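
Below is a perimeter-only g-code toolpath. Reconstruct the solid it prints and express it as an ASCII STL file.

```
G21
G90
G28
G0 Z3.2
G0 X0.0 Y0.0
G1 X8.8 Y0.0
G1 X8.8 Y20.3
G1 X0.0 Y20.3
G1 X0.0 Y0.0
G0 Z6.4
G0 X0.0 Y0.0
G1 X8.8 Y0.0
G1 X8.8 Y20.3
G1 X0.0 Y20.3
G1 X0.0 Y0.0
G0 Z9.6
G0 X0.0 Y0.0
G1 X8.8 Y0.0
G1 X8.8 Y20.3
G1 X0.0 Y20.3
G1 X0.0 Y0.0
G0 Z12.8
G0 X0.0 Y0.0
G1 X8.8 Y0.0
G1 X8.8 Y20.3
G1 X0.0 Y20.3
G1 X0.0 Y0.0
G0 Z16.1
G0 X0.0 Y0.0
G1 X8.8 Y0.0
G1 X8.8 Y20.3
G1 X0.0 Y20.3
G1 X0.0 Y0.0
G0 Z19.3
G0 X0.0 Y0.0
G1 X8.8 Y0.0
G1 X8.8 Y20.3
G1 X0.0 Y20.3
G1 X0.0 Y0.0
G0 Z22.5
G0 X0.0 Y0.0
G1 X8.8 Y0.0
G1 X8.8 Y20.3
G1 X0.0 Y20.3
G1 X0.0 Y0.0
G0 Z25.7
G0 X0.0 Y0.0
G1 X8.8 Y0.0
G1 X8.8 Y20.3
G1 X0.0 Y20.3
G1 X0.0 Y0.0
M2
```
solid part
  facet normal 0.0000 0.0000 -1.0000
    outer loop
      vertex 8.8 20.3 0.0
      vertex 8.8 0.0 0.0
      vertex 0.0 0.0 0.0
    endloop
  endfacet
  facet normal 0.0000 0.0000 -1.0000
    outer loop
      vertex 0.0 20.3 0.0
      vertex 8.8 20.3 0.0
      vertex 0.0 0.0 0.0
    endloop
  endfacet
  facet normal 0.0000 0.0000 1.0000
    outer loop
      vertex 0.0 0.0 25.7
      vertex 8.8 0.0 25.7
      vertex 8.8 20.3 25.7
    endloop
  endfacet
  facet normal 0.0000 0.0000 1.0000
    outer loop
      vertex 0.0 0.0 25.7
      vertex 8.8 20.3 25.7
      vertex 0.0 20.3 25.7
    endloop
  endfacet
  facet normal 0.0000 -1.0000 0.0000
    outer loop
      vertex 0.0 0.0 0.0
      vertex 8.8 0.0 0.0
      vertex 8.8 0.0 25.7
    endloop
  endfacet
  facet normal 0.0000 -1.0000 0.0000
    outer loop
      vertex 0.0 0.0 0.0
      vertex 8.8 0.0 25.7
      vertex 0.0 0.0 25.7
    endloop
  endfacet
  facet normal 0.0000 1.0000 0.0000
    outer loop
      vertex 8.8 20.3 25.7
      vertex 8.8 20.3 0.0
      vertex 0.0 20.3 0.0
    endloop
  endfacet
  facet normal 0.0000 1.0000 0.0000
    outer loop
      vertex 0.0 20.3 25.7
      vertex 8.8 20.3 25.7
      vertex 0.0 20.3 0.0
    endloop
  endfacet
  facet normal -1.0000 0.0000 0.0000
    outer loop
      vertex 0.0 20.3 25.7
      vertex 0.0 20.3 0.0
      vertex 0.0 0.0 0.0
    endloop
  endfacet
  facet normal -1.0000 0.0000 0.0000
    outer loop
      vertex 0.0 0.0 25.7
      vertex 0.0 20.3 25.7
      vertex 0.0 0.0 0.0
    endloop
  endfacet
  facet normal 1.0000 0.0000 0.0000
    outer loop
      vertex 8.8 0.0 0.0
      vertex 8.8 20.3 0.0
      vertex 8.8 20.3 25.7
    endloop
  endfacet
  facet normal 1.0000 0.0000 0.0000
    outer loop
      vertex 8.8 0.0 0.0
      vertex 8.8 20.3 25.7
      vertex 8.8 0.0 25.7
    endloop
  endfacet
endsolid part

The G0 Z moves step by Δz≈3.2 mm. Every layer's G1 loop is the same polygon, so the solid is a straight extrusion of it from z=0 to z≈25.7. Closing with flat bottom and top caps and triangulating gives 12 facets — a rectangular box, roughly 8.8 × 20.3 mm footprint and 25.7 mm tall.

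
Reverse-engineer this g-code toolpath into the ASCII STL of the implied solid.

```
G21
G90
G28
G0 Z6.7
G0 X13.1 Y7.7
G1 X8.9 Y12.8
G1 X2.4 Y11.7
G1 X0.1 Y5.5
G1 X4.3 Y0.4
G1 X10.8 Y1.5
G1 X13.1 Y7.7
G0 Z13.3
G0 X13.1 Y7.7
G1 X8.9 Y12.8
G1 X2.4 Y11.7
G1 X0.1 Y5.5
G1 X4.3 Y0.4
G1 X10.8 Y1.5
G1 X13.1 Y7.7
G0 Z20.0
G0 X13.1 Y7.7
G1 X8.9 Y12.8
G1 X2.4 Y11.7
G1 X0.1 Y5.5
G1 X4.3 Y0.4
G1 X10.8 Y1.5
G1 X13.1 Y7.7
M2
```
solid part
  facet normal 0.0000 0.0000 -1.0000
    outer loop
      vertex 2.4 11.7 0.0
      vertex 8.9 12.8 0.0
      vertex 13.1 7.7 0.0
    endloop
  endfacet
  facet normal 0.0000 0.0000 -1.0000
    outer loop
      vertex 0.1 5.5 0.0
      vertex 2.4 11.7 0.0
      vertex 13.1 7.7 0.0
    endloop
  endfacet
  facet normal 0.0000 0.0000 -1.0000
    outer loop
      vertex 4.3 0.4 0.0
      vertex 0.1 5.5 0.0
      vertex 13.1 7.7 0.0
    endloop
  endfacet
  facet normal 0.0000 0.0000 -1.0000
    outer loop
      vertex 10.8 1.5 0.0
      vertex 4.3 0.4 0.0
      vertex 13.1 7.7 0.0
    endloop
  endfacet
  facet normal 0.0000 0.0000 1.0000
    outer loop
      vertex 13.1 7.7 20.0
      vertex 8.9 12.8 20.0
      vertex 2.4 11.7 20.0
    endloop
  endfacet
  facet normal 0.0000 0.0000 1.0000
    outer loop
      vertex 13.1 7.7 20.0
      vertex 2.4 11.7 20.0
      vertex 0.1 5.5 20.0
    endloop
  endfacet
  facet normal 0.0000 0.0000 1.0000
    outer loop
      vertex 13.1 7.7 20.0
      vertex 0.1 5.5 20.0
      vertex 4.3 0.4 20.0
    endloop
  endfacet
  facet normal 0.0000 0.0000 1.0000
    outer loop
      vertex 13.1 7.7 20.0
      vertex 4.3 0.4 20.0
      vertex 10.8 1.5 20.0
    endloop
  endfacet
  facet normal 0.7719 0.6357 0.0000
    outer loop
      vertex 13.1 7.7 0.0
      vertex 8.9 12.8 0.0
      vertex 8.9 12.8 20.0
    endloop
  endfacet
  facet normal 0.7719 0.6357 0.0000
    outer loop
      vertex 13.1 7.7 0.0
      vertex 8.9 12.8 20.0
      vertex 13.1 7.7 20.0
    endloop
  endfacet
  facet normal -0.1669 0.9860 0.0000
    outer loop
      vertex 8.9 12.8 0.0
      vertex 2.4 11.7 0.0
      vertex 2.4 11.7 20.0
    endloop
  endfacet
  facet normal -0.1669 0.9860 0.0000
    outer loop
      vertex 8.9 12.8 0.0
      vertex 2.4 11.7 20.0
      vertex 8.9 12.8 20.0
    endloop
  endfacet
  facet normal -0.9376 0.3478 0.0000
    outer loop
      vertex 2.4 11.7 0.0
      vertex 0.1 5.5 0.0
      vertex 0.1 5.5 20.0
    endloop
  endfacet
  facet normal -0.9376 0.3478 0.0000
    outer loop
      vertex 2.4 11.7 0.0
      vertex 0.1 5.5 20.0
      vertex 2.4 11.7 20.0
    endloop
  endfacet
  facet normal -0.7719 -0.6357 0.0000
    outer loop
      vertex 0.1 5.5 0.0
      vertex 4.3 0.4 0.0
      vertex 4.3 0.4 20.0
    endloop
  endfacet
  facet normal -0.7719 -0.6357 0.0000
    outer loop
      vertex 0.1 5.5 0.0
      vertex 4.3 0.4 20.0
      vertex 0.1 5.5 20.0
    endloop
  endfacet
  facet normal 0.1669 -0.9860 0.0000
    outer loop
      vertex 4.3 0.4 0.0
      vertex 10.8 1.5 0.0
      vertex 10.8 1.5 20.0
    endloop
  endfacet
  facet normal 0.1669 -0.9860 0.0000
    outer loop
      vertex 4.3 0.4 0.0
      vertex 10.8 1.5 20.0
      vertex 4.3 0.4 20.0
    endloop
  endfacet
  facet normal 0.9376 -0.3478 0.0000
    outer loop
      vertex 10.8 1.5 0.0
      vertex 13.1 7.7 0.0
      vertex 13.1 7.7 20.0
    endloop
  endfacet
  facet normal 0.9376 -0.3478 0.0000
    outer loop
      vertex 10.8 1.5 0.0
      vertex 13.1 7.7 20.0
      vertex 10.8 1.5 20.0
    endloop
  endfacet
endsolid part

The G0 Z moves step by Δz≈6.7 mm. Every layer's G1 loop is the same polygon, so the solid is a straight extrusion of it from z=0 to z≈20. Closing with flat bottom and top caps and triangulating gives 20 facets — a regular 6-sided prism (a cylinder approximated with 6 flat sides), circumscribed radius ≈ 6.6 mm, height ≈ 20 mm.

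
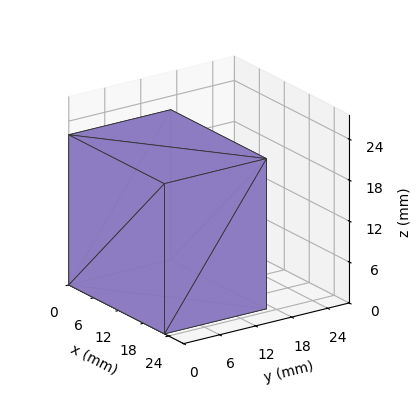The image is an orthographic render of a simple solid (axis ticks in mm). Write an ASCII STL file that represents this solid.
Reading the render: the shape is a rectangular box, roughly 23 × 17 mm footprint and 22 mm tall (dimensions read to the nearest mm from the axis ticks). For the STL, each face is triangulated and given an outward normal.

solid part
  facet normal 0.0000 0.0000 -1.0000
    outer loop
      vertex 23.0 17.0 0.0
      vertex 23.0 0.0 0.0
      vertex 0.0 0.0 0.0
    endloop
  endfacet
  facet normal 0.0000 0.0000 -1.0000
    outer loop
      vertex 0.0 17.0 0.0
      vertex 23.0 17.0 0.0
      vertex 0.0 0.0 0.0
    endloop
  endfacet
  facet normal 0.0000 0.0000 1.0000
    outer loop
      vertex 0.0 0.0 22.0
      vertex 23.0 0.0 22.0
      vertex 23.0 17.0 22.0
    endloop
  endfacet
  facet normal 0.0000 0.0000 1.0000
    outer loop
      vertex 0.0 0.0 22.0
      vertex 23.0 17.0 22.0
      vertex 0.0 17.0 22.0
    endloop
  endfacet
  facet normal 0.0000 -1.0000 0.0000
    outer loop
      vertex 0.0 0.0 0.0
      vertex 23.0 0.0 0.0
      vertex 23.0 0.0 22.0
    endloop
  endfacet
  facet normal 0.0000 -1.0000 0.0000
    outer loop
      vertex 0.0 0.0 0.0
      vertex 23.0 0.0 22.0
      vertex 0.0 0.0 22.0
    endloop
  endfacet
  facet normal 0.0000 1.0000 0.0000
    outer loop
      vertex 23.0 17.0 22.0
      vertex 23.0 17.0 0.0
      vertex 0.0 17.0 0.0
    endloop
  endfacet
  facet normal 0.0000 1.0000 0.0000
    outer loop
      vertex 0.0 17.0 22.0
      vertex 23.0 17.0 22.0
      vertex 0.0 17.0 0.0
    endloop
  endfacet
  facet normal -1.0000 0.0000 0.0000
    outer loop
      vertex 0.0 17.0 22.0
      vertex 0.0 17.0 0.0
      vertex 0.0 0.0 0.0
    endloop
  endfacet
  facet normal -1.0000 0.0000 0.0000
    outer loop
      vertex 0.0 0.0 22.0
      vertex 0.0 17.0 22.0
      vertex 0.0 0.0 0.0
    endloop
  endfacet
  facet normal 1.0000 0.0000 0.0000
    outer loop
      vertex 23.0 0.0 0.0
      vertex 23.0 17.0 0.0
      vertex 23.0 17.0 22.0
    endloop
  endfacet
  facet normal 1.0000 0.0000 0.0000
    outer loop
      vertex 23.0 0.0 0.0
      vertex 23.0 17.0 22.0
      vertex 23.0 0.0 22.0
    endloop
  endfacet
endsolid part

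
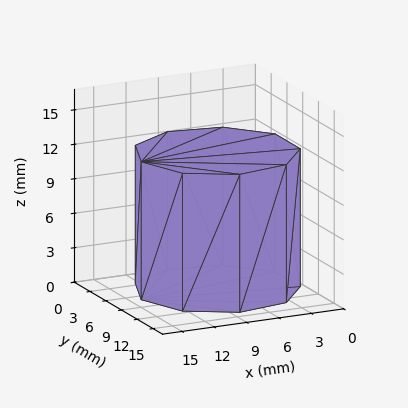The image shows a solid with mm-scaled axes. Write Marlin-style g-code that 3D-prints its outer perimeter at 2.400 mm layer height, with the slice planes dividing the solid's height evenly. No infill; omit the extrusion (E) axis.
Reading the render: the shape is a regular 9-sided prism (a cylinder approximated with 9 flat sides), circumscribed radius ≈ 7 mm, height ≈ 12 mm (dimensions read to the nearest mm from the axis ticks). For the g-code, the solid's height is divided into equal slices at the stated Δz and each level perimeter traced with G1 moves after a G0 lift.

; perimeter-only toolpath
G21 ; units = mm
G90 ; absolute positioning
G28 ; home
; layer 1
G0 Z2.400
G0 X14.000 Y7.000
G1 X12.362 Y11.500
G1 X8.216 Y13.894
G1 X3.500 Y13.062
G1 X0.422 Y9.394
G1 X0.422 Y4.606
G1 X3.500 Y0.938
G1 X8.216 Y0.106
G1 X12.362 Y2.500
G1 X14.000 Y7.000
; layer 2
G0 Z4.800
G0 X14.000 Y7.000
G1 X12.362 Y11.500
G1 X8.216 Y13.894
G1 X3.500 Y13.062
G1 X0.422 Y9.394
G1 X0.422 Y4.606
G1 X3.500 Y0.938
G1 X8.216 Y0.106
G1 X12.362 Y2.500
G1 X14.000 Y7.000
; layer 3
G0 Z7.200
G0 X14.000 Y7.000
G1 X12.362 Y11.500
G1 X8.216 Y13.894
G1 X3.500 Y13.062
G1 X0.422 Y9.394
G1 X0.422 Y4.606
G1 X3.500 Y0.938
G1 X8.216 Y0.106
G1 X12.362 Y2.500
G1 X14.000 Y7.000
; layer 4
G0 Z9.600
G0 X14.000 Y7.000
G1 X12.362 Y11.500
G1 X8.216 Y13.894
G1 X3.500 Y13.062
G1 X0.422 Y9.394
G1 X0.422 Y4.606
G1 X3.500 Y0.938
G1 X8.216 Y0.106
G1 X12.362 Y2.500
G1 X14.000 Y7.000
; layer 5
G0 Z12.000
G0 X14.000 Y7.000
G1 X12.362 Y11.500
G1 X8.216 Y13.894
G1 X3.500 Y13.062
G1 X0.422 Y9.394
G1 X0.422 Y4.606
G1 X3.500 Y0.938
G1 X8.216 Y0.106
G1 X12.362 Y2.500
G1 X14.000 Y7.000
M2 ; end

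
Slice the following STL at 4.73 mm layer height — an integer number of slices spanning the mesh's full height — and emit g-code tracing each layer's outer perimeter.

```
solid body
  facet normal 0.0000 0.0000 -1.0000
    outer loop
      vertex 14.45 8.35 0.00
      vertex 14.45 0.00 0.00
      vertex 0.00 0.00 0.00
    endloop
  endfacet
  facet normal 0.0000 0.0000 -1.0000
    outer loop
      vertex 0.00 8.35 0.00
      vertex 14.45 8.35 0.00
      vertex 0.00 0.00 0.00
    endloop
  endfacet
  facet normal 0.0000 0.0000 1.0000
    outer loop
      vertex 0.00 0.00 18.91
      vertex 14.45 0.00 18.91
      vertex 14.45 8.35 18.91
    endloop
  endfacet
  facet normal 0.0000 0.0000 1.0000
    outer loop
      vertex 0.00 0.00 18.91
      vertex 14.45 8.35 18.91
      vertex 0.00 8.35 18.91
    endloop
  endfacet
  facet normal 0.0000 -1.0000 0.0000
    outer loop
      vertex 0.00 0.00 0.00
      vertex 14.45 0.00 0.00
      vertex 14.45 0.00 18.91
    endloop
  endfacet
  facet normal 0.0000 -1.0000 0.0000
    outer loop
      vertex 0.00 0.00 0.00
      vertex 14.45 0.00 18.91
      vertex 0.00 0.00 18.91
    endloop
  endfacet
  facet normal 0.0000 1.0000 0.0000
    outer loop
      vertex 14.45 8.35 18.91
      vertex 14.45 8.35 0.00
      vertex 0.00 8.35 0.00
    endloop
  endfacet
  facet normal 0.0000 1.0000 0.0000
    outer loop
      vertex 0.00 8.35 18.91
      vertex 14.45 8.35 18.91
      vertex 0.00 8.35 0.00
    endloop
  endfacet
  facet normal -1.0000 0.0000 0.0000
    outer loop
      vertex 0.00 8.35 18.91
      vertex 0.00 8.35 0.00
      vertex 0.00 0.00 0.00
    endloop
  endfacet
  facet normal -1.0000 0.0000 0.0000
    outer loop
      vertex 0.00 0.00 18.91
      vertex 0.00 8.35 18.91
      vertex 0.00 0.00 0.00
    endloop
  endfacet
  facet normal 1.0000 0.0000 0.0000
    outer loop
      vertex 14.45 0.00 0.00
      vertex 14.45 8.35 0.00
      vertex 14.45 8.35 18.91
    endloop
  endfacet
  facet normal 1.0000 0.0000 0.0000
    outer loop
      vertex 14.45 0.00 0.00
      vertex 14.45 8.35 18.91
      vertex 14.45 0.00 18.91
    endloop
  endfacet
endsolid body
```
; perimeter-only toolpath
G21 ; units = mm
G90 ; absolute positioning
G28 ; home
; layer 1
G0 Z4.73
G0 X0.00 Y0.00
G1 X14.45 Y0.00
G1 X14.45 Y8.35
G1 X0.00 Y8.35
G1 X0.00 Y0.00
; layer 2
G0 Z9.46
G0 X0.00 Y0.00
G1 X14.45 Y0.00
G1 X14.45 Y8.35
G1 X0.00 Y8.35
G1 X0.00 Y0.00
; layer 3
G0 Z14.18
G0 X0.00 Y0.00
G1 X14.45 Y0.00
G1 X14.45 Y8.35
G1 X0.00 Y8.35
G1 X0.00 Y0.00
; layer 4
G0 Z18.91
G0 X0.00 Y0.00
G1 X14.45 Y0.00
G1 X14.45 Y8.35
G1 X0.00 Y8.35
G1 X0.00 Y0.00
M2 ; end

The solid is a rectangular box, roughly 14.4 × 8.35 mm footprint and 18.9 mm tall. Slicing at Δz = 4.73 mm — 4 equal slices spanning the solid's height, so layer i sits at z = i·h/4 — gives 4 non-empty perimeters. Each is a 4-segment closed polygon; G0 lifts to the layer z and rapids to the start vertex, then G1 traces the edges.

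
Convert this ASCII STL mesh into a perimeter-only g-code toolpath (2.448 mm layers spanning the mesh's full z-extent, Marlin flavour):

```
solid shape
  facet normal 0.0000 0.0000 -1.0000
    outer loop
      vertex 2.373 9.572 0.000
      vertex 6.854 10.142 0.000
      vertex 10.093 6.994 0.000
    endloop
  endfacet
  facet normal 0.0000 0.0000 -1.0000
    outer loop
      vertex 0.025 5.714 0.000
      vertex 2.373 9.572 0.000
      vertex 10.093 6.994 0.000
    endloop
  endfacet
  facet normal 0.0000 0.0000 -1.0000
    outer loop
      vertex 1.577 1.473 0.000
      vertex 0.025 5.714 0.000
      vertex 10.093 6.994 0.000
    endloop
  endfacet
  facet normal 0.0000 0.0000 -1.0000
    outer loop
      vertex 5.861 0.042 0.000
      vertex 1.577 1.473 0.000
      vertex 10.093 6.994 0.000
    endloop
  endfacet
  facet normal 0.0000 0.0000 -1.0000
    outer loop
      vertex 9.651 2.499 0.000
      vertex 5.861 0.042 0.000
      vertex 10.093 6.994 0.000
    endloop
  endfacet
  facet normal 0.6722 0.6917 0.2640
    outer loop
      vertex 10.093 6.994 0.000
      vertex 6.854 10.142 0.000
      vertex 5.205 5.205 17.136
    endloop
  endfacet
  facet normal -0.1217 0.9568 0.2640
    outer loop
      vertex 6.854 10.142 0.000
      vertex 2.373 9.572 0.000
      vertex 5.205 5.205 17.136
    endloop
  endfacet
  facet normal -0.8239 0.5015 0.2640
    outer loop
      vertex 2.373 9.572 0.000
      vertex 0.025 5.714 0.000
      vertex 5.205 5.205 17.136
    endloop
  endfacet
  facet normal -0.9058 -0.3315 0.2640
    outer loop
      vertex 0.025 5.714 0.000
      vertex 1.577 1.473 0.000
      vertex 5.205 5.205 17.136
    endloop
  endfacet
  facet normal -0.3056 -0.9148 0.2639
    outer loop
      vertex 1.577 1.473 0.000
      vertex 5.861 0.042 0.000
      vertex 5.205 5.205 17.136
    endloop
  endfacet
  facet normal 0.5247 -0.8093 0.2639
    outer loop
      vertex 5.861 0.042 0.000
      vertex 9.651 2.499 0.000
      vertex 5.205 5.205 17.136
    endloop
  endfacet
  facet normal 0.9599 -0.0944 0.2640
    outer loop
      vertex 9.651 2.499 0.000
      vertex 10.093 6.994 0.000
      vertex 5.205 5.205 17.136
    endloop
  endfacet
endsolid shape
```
; perimeter-only toolpath
G21 ; units = mm
G90 ; absolute positioning
G28 ; home
; layer 1
G0 Z2.448
G0 X9.395 Y6.738
G1 X6.618 Y9.437
G1 X2.778 Y8.948
G1 X0.765 Y5.641
G1 X2.095 Y2.006
G1 X5.767 Y0.780
G1 X9.016 Y2.886
G1 X9.395 Y6.738
; layer 2
G0 Z4.896
G0 X8.696 Y6.483
G1 X6.383 Y8.731
G1 X3.182 Y8.324
G1 X1.505 Y5.569
G1 X2.614 Y2.539
G1 X5.674 Y1.517
G1 X8.381 Y3.272
G1 X8.696 Y6.483
; layer 3
G0 Z7.344
G0 X7.998 Y6.227
G1 X6.147 Y8.026
G1 X3.587 Y7.700
G1 X2.245 Y5.496
G1 X3.132 Y3.072
G1 X5.580 Y2.255
G1 X7.746 Y3.659
G1 X7.998 Y6.227
; layer 4
G0 Z9.792
G0 X7.300 Y5.972
G1 X5.912 Y7.321
G1 X3.991 Y7.077
G1 X2.985 Y5.423
G1 X3.650 Y3.606
G1 X5.486 Y2.992
G1 X7.110 Y4.045
G1 X7.300 Y5.972
; layer 5
G0 Z12.240
G0 X6.602 Y5.716
G1 X5.676 Y6.616
G1 X4.396 Y6.453
G1 X3.725 Y5.350
G1 X4.168 Y4.139
G1 X5.392 Y3.730
G1 X6.475 Y4.432
G1 X6.602 Y5.716
; layer 6
G0 Z14.688
G0 X5.903 Y5.461
G1 X5.441 Y5.910
G1 X4.800 Y5.829
G1 X4.465 Y5.278
G1 X4.687 Y4.672
G1 X5.299 Y4.467
G1 X5.840 Y4.818
G1 X5.903 Y5.461
M2 ; end

The solid is a regular 7-sided pyramid, base circumscribed radius ≈ 5.21 mm, apex at z ≈ 17.1 mm. Slicing at Δz = 2.448 mm — 7 equal slices spanning the solid's height, so layer i sits at z = i·h/7 — gives 6 non-empty perimeters. Each is a 7-segment closed polygon; G0 lifts to the layer z and rapids to the start vertex, then G1 traces the edges. The cross-section shrinks linearly with z (the slice at the apex is degenerate and omitted).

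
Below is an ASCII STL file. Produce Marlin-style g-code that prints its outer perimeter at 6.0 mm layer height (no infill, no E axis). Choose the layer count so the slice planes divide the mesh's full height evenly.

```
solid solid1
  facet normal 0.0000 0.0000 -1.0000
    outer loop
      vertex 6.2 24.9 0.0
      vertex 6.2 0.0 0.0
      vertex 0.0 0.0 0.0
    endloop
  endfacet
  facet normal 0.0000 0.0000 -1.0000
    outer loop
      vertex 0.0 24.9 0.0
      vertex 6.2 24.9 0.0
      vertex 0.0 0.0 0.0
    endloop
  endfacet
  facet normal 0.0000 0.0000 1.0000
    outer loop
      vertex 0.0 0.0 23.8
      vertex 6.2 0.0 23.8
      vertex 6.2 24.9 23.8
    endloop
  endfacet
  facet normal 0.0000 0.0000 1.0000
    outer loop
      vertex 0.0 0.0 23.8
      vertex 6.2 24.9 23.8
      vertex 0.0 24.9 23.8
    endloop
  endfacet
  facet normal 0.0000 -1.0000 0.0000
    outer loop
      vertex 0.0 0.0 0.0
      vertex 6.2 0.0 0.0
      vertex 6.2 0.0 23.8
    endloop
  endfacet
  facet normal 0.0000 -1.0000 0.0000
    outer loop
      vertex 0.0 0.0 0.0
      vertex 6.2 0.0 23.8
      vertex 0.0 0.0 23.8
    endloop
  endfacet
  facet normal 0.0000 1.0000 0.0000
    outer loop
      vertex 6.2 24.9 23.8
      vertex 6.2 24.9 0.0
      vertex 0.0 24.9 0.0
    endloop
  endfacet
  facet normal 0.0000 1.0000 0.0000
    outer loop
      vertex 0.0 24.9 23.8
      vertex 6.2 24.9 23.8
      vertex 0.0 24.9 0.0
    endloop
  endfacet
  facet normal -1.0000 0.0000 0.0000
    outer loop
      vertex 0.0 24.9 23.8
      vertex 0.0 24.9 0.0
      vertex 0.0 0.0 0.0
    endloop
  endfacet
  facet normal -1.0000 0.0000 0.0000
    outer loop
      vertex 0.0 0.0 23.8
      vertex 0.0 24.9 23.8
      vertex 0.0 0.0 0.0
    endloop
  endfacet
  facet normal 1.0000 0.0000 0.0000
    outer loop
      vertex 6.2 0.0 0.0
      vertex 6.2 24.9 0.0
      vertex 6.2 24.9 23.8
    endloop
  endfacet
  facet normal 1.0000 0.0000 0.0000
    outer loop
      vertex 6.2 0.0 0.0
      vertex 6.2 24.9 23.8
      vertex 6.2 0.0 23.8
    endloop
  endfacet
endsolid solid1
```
; perimeter-only toolpath
G21 ; units = mm
G90 ; absolute positioning
G28 ; home
; layer 1
G0 Z6.0
G0 X0.0 Y0.0
G1 X6.2 Y0.0
G1 X6.2 Y24.9
G1 X0.0 Y24.9
G1 X0.0 Y0.0
; layer 2
G0 Z11.9
G0 X0.0 Y0.0
G1 X6.2 Y0.0
G1 X6.2 Y24.9
G1 X0.0 Y24.9
G1 X0.0 Y0.0
; layer 3
G0 Z17.9
G0 X0.0 Y0.0
G1 X6.2 Y0.0
G1 X6.2 Y24.9
G1 X0.0 Y24.9
G1 X0.0 Y0.0
; layer 4
G0 Z23.8
G0 X0.0 Y0.0
G1 X6.2 Y0.0
G1 X6.2 Y24.9
G1 X0.0 Y24.9
G1 X0.0 Y0.0
M2 ; end

The solid is a rectangular box, roughly 6.2 × 24.9 mm footprint and 23.8 mm tall. Slicing at Δz = 6.0 mm — 4 equal slices spanning the solid's height, so layer i sits at z = i·h/4 — gives 4 non-empty perimeters. Each is a 4-segment closed polygon; G0 lifts to the layer z and rapids to the start vertex, then G1 traces the edges.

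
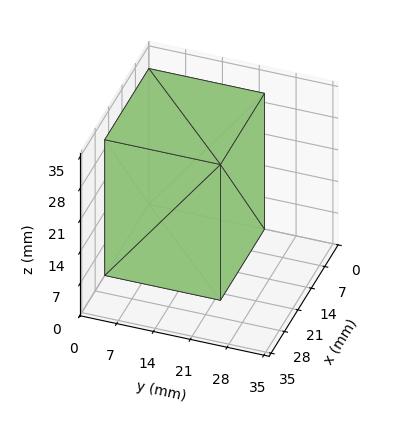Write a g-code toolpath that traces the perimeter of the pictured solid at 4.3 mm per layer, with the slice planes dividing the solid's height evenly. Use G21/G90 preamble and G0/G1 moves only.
Reading the render: the shape is a rectangular box, roughly 23 × 22 mm footprint and 30 mm tall (dimensions read to the nearest mm from the axis ticks). For the g-code, the solid's height is divided into equal slices at the stated Δz and each level perimeter traced with G1 moves after a G0 lift.

; perimeter-only toolpath
G21 ; units = mm
G90 ; absolute positioning
G28 ; home
; layer 1
G0 Z4.3
G0 X0.0 Y0.0
G1 X23.0 Y0.0
G1 X23.0 Y22.0
G1 X0.0 Y22.0
G1 X0.0 Y0.0
; layer 2
G0 Z8.6
G0 X0.0 Y0.0
G1 X23.0 Y0.0
G1 X23.0 Y22.0
G1 X0.0 Y22.0
G1 X0.0 Y0.0
; layer 3
G0 Z12.9
G0 X0.0 Y0.0
G1 X23.0 Y0.0
G1 X23.0 Y22.0
G1 X0.0 Y22.0
G1 X0.0 Y0.0
; layer 4
G0 Z17.1
G0 X0.0 Y0.0
G1 X23.0 Y0.0
G1 X23.0 Y22.0
G1 X0.0 Y22.0
G1 X0.0 Y0.0
; layer 5
G0 Z21.4
G0 X0.0 Y0.0
G1 X23.0 Y0.0
G1 X23.0 Y22.0
G1 X0.0 Y22.0
G1 X0.0 Y0.0
; layer 6
G0 Z25.7
G0 X0.0 Y0.0
G1 X23.0 Y0.0
G1 X23.0 Y22.0
G1 X0.0 Y22.0
G1 X0.0 Y0.0
; layer 7
G0 Z30.0
G0 X0.0 Y0.0
G1 X23.0 Y0.0
G1 X23.0 Y22.0
G1 X0.0 Y22.0
G1 X0.0 Y0.0
M2 ; end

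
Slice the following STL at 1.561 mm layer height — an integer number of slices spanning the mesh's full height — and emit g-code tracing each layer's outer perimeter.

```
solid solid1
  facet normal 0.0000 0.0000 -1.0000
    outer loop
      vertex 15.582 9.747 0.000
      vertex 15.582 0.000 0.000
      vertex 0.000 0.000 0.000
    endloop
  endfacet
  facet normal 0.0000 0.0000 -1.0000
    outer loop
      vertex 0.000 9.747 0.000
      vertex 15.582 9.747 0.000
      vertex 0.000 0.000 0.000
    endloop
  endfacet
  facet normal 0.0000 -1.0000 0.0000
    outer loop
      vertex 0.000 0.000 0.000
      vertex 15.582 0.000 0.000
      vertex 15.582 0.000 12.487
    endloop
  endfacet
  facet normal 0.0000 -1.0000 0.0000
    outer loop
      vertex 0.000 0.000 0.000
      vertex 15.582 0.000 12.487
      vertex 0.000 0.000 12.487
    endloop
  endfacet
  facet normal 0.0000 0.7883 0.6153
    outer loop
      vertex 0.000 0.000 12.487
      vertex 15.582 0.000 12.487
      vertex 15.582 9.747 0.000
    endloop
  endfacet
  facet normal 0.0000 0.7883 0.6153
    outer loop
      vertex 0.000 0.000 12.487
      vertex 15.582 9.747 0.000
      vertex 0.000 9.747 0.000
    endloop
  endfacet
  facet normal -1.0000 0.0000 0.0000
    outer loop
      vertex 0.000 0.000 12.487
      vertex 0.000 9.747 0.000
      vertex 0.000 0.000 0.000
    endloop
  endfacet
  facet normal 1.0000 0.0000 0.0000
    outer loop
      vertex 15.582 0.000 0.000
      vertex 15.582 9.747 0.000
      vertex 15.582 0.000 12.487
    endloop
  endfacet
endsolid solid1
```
; perimeter-only toolpath
G21 ; units = mm
G90 ; absolute positioning
G28 ; home
; layer 1
G0 Z1.561
G0 X0.000 Y0.000
G1 X15.582 Y0.000
G1 X15.582 Y8.529
G1 X0.000 Y8.529
G1 X0.000 Y0.000
; layer 2
G0 Z3.122
G0 X0.000 Y0.000
G1 X15.582 Y0.000
G1 X15.582 Y7.310
G1 X0.000 Y7.310
G1 X0.000 Y0.000
; layer 3
G0 Z4.683
G0 X0.000 Y0.000
G1 X15.582 Y0.000
G1 X15.582 Y6.092
G1 X0.000 Y6.092
G1 X0.000 Y0.000
; layer 4
G0 Z6.244
G0 X0.000 Y0.000
G1 X15.582 Y0.000
G1 X15.582 Y4.873
G1 X0.000 Y4.873
G1 X0.000 Y0.000
; layer 5
G0 Z7.804
G0 X0.000 Y0.000
G1 X15.582 Y0.000
G1 X15.582 Y3.655
G1 X0.000 Y3.655
G1 X0.000 Y0.000
; layer 6
G0 Z9.365
G0 X0.000 Y0.000
G1 X15.582 Y0.000
G1 X15.582 Y2.437
G1 X0.000 Y2.437
G1 X0.000 Y0.000
; layer 7
G0 Z10.926
G0 X0.000 Y0.000
G1 X15.582 Y0.000
G1 X15.582 Y1.218
G1 X0.000 Y1.218
G1 X0.000 Y0.000
M2 ; end

The solid is a wedge (ramp): 15.6 × 9.75 mm base, rising to 12.5 mm along the y=0 edge and sloping linearly to z=0 at y=9.75. Slicing at Δz = 1.561 mm — 8 equal slices spanning the solid's height, so layer i sits at z = i·h/8 — gives 7 non-empty perimeters. Each is a 4-segment closed polygon; G0 lifts to the layer z and rapids to the start vertex, then G1 traces the edges. The cross-section shrinks linearly with z (the slice at the apex is degenerate and omitted).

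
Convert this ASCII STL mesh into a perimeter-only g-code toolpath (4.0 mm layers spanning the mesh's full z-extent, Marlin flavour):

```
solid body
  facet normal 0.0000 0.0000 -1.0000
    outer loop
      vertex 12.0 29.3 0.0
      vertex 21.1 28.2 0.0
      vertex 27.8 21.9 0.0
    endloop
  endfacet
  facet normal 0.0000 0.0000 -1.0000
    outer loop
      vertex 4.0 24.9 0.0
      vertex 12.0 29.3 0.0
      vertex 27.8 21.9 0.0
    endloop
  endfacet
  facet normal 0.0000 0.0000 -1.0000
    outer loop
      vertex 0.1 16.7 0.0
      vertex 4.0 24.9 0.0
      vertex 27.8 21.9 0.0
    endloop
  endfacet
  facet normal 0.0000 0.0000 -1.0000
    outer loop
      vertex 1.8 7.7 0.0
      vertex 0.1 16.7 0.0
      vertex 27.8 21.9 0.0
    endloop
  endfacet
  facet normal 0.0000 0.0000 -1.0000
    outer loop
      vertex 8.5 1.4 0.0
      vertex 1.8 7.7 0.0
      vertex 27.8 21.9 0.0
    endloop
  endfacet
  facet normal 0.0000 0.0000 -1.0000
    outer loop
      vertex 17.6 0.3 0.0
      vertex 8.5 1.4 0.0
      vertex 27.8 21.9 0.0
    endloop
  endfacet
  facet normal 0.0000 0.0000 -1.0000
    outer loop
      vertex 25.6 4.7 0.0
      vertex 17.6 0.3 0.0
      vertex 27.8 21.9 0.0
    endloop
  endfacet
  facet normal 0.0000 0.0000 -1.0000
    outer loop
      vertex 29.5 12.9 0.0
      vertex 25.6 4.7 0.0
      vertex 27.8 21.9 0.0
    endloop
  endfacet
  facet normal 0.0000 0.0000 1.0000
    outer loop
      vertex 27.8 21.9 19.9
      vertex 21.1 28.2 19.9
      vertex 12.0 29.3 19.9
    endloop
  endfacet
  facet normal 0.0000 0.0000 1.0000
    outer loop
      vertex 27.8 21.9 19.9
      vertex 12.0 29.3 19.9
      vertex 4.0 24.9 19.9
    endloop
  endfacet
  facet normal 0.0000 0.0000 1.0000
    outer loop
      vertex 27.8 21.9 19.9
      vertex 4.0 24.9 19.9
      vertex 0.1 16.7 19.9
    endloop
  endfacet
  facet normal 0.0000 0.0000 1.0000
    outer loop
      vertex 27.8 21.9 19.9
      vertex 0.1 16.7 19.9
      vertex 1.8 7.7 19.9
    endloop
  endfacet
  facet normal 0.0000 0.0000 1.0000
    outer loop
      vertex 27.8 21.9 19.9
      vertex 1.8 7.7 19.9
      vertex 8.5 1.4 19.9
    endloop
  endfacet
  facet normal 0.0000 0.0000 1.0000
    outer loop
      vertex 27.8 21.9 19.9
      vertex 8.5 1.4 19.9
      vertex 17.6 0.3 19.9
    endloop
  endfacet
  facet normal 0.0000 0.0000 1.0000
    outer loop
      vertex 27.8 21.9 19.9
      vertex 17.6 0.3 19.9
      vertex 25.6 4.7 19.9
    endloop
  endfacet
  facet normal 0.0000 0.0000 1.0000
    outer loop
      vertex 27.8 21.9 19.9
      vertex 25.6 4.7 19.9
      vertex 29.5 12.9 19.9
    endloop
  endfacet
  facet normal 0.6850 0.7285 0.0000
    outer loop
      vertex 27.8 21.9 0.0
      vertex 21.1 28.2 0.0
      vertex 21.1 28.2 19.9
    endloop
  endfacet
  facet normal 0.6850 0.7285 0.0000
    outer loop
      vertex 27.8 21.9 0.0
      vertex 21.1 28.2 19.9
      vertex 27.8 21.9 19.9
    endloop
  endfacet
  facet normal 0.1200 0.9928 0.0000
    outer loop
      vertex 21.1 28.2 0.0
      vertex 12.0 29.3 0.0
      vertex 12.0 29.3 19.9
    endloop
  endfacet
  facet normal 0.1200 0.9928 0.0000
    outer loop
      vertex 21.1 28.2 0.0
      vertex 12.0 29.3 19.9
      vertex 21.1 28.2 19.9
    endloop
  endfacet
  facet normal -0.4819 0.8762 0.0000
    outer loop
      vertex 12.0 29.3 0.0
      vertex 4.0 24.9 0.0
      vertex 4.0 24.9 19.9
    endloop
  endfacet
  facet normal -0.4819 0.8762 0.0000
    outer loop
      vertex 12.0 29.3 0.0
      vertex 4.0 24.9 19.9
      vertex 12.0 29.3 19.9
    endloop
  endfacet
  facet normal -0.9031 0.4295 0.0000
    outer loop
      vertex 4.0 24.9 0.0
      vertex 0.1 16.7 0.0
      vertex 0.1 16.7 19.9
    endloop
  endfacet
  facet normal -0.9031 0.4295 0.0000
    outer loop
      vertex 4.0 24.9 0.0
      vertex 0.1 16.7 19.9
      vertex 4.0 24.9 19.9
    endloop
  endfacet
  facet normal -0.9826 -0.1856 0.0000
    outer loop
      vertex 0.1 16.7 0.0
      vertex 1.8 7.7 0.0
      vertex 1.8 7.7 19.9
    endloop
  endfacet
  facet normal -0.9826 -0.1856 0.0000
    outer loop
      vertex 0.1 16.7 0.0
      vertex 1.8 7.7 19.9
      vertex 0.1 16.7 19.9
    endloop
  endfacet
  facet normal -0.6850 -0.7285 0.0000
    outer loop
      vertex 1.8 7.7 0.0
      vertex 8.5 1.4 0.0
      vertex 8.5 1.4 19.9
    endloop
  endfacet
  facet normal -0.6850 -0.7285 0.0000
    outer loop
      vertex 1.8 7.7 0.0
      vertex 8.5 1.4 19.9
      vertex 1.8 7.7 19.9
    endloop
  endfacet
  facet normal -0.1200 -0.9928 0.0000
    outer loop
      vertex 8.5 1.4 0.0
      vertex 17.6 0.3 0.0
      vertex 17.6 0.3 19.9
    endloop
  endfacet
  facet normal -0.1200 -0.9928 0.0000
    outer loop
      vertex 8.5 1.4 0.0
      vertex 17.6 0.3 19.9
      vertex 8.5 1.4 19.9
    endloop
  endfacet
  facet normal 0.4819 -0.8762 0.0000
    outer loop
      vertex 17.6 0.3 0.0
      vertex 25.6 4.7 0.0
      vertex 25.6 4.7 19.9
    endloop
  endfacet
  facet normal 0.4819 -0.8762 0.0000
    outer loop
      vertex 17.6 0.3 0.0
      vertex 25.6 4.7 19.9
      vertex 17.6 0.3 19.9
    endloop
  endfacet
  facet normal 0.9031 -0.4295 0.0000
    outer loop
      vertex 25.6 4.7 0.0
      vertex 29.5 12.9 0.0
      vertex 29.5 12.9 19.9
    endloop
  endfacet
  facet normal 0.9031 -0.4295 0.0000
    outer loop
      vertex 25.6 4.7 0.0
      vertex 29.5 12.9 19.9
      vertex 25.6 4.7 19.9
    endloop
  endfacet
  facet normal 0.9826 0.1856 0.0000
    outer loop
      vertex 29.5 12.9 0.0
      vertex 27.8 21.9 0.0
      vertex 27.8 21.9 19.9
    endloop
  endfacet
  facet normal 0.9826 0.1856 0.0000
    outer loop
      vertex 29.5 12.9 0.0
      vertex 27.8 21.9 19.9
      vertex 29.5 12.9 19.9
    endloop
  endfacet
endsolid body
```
; perimeter-only toolpath
G21 ; units = mm
G90 ; absolute positioning
G28 ; home
; layer 1
G0 Z4.0
G0 X27.8 Y21.9
G1 X21.1 Y28.2
G1 X12.0 Y29.3
G1 X4.0 Y24.9
G1 X0.1 Y16.7
G1 X1.8 Y7.7
G1 X8.5 Y1.4
G1 X17.6 Y0.3
G1 X25.6 Y4.7
G1 X29.5 Y12.9
G1 X27.8 Y21.9
; layer 2
G0 Z8.0
G0 X27.8 Y21.9
G1 X21.1 Y28.2
G1 X12.0 Y29.3
G1 X4.0 Y24.9
G1 X0.1 Y16.7
G1 X1.8 Y7.7
G1 X8.5 Y1.4
G1 X17.6 Y0.3
G1 X25.6 Y4.7
G1 X29.5 Y12.9
G1 X27.8 Y21.9
; layer 3
G0 Z11.9
G0 X27.8 Y21.9
G1 X21.1 Y28.2
G1 X12.0 Y29.3
G1 X4.0 Y24.9
G1 X0.1 Y16.7
G1 X1.8 Y7.7
G1 X8.5 Y1.4
G1 X17.6 Y0.3
G1 X25.6 Y4.7
G1 X29.5 Y12.9
G1 X27.8 Y21.9
; layer 4
G0 Z15.9
G0 X27.8 Y21.9
G1 X21.1 Y28.2
G1 X12.0 Y29.3
G1 X4.0 Y24.9
G1 X0.1 Y16.7
G1 X1.8 Y7.7
G1 X8.5 Y1.4
G1 X17.6 Y0.3
G1 X25.6 Y4.7
G1 X29.5 Y12.9
G1 X27.8 Y21.9
; layer 5
G0 Z19.9
G0 X27.8 Y21.9
G1 X21.1 Y28.2
G1 X12.0 Y29.3
G1 X4.0 Y24.9
G1 X0.1 Y16.7
G1 X1.8 Y7.7
G1 X8.5 Y1.4
G1 X17.6 Y0.3
G1 X25.6 Y4.7
G1 X29.5 Y12.9
G1 X27.8 Y21.9
M2 ; end

The solid is a regular 10-sided prism (a cylinder approximated with 10 flat sides), circumscribed radius ≈ 14.8 mm, height ≈ 19.9 mm. Slicing at Δz = 4.0 mm — 5 equal slices spanning the solid's height, so layer i sits at z = i·h/5 — gives 5 non-empty perimeters. Each is a 10-segment closed polygon; G0 lifts to the layer z and rapids to the start vertex, then G1 traces the edges.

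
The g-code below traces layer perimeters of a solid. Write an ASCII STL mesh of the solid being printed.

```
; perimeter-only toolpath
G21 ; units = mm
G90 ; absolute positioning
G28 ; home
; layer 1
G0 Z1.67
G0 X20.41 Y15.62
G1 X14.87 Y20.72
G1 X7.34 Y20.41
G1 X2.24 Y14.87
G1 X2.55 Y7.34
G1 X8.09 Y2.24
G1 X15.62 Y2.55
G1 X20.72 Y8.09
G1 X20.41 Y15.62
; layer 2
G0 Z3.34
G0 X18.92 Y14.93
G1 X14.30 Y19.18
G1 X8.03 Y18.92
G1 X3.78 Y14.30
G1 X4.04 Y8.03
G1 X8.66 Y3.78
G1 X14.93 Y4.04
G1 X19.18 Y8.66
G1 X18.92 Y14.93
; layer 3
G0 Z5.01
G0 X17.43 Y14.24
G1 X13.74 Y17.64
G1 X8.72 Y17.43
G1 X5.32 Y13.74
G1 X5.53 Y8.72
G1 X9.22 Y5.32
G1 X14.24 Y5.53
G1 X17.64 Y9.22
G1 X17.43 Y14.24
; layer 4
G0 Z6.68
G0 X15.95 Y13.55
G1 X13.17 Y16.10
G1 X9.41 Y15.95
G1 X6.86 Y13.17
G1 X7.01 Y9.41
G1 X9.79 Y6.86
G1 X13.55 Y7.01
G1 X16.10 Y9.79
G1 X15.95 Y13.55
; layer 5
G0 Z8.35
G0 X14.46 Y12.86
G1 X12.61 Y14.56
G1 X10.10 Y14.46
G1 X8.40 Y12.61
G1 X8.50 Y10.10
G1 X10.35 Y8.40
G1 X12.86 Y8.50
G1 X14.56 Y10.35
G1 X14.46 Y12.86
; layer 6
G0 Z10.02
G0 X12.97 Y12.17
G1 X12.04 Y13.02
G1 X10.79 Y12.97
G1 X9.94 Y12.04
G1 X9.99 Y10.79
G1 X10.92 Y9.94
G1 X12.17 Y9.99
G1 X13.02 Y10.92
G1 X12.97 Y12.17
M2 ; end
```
solid part
  facet normal 0.0000 0.0000 -1.0000
    outer loop
      vertex 6.65 21.90 0.00
      vertex 15.43 22.26 0.00
      vertex 21.90 16.31 0.00
    endloop
  endfacet
  facet normal 0.0000 0.0000 -1.0000
    outer loop
      vertex 0.70 15.43 0.00
      vertex 6.65 21.90 0.00
      vertex 21.90 16.31 0.00
    endloop
  endfacet
  facet normal 0.0000 0.0000 -1.0000
    outer loop
      vertex 1.06 6.65 0.00
      vertex 0.70 15.43 0.00
      vertex 21.90 16.31 0.00
    endloop
  endfacet
  facet normal 0.0000 0.0000 -1.0000
    outer loop
      vertex 7.53 0.70 0.00
      vertex 1.06 6.65 0.00
      vertex 21.90 16.31 0.00
    endloop
  endfacet
  facet normal 0.0000 0.0000 -1.0000
    outer loop
      vertex 16.31 1.06 0.00
      vertex 7.53 0.70 0.00
      vertex 21.90 16.31 0.00
    endloop
  endfacet
  facet normal 0.0000 0.0000 -1.0000
    outer loop
      vertex 22.26 7.53 0.00
      vertex 16.31 1.06 0.00
      vertex 21.90 16.31 0.00
    endloop
  endfacet
  facet normal 0.5013 0.5451 0.6720
    outer loop
      vertex 21.90 16.31 0.00
      vertex 15.43 22.26 0.00
      vertex 11.48 11.48 11.69
    endloop
  endfacet
  facet normal -0.0303 0.7399 0.6720
    outer loop
      vertex 15.43 22.26 0.00
      vertex 6.65 21.90 0.00
      vertex 11.48 11.48 11.69
    endloop
  endfacet
  facet normal -0.5451 0.5013 0.6720
    outer loop
      vertex 6.65 21.90 0.00
      vertex 0.70 15.43 0.00
      vertex 11.48 11.48 11.69
    endloop
  endfacet
  facet normal -0.7399 -0.0303 0.6720
    outer loop
      vertex 0.70 15.43 0.00
      vertex 1.06 6.65 0.00
      vertex 11.48 11.48 11.69
    endloop
  endfacet
  facet normal -0.5013 -0.5451 0.6720
    outer loop
      vertex 1.06 6.65 0.00
      vertex 7.53 0.70 0.00
      vertex 11.48 11.48 11.69
    endloop
  endfacet
  facet normal 0.0303 -0.7399 0.6720
    outer loop
      vertex 7.53 0.70 0.00
      vertex 16.31 1.06 0.00
      vertex 11.48 11.48 11.69
    endloop
  endfacet
  facet normal 0.5451 -0.5013 0.6720
    outer loop
      vertex 16.31 1.06 0.00
      vertex 22.26 7.53 0.00
      vertex 11.48 11.48 11.69
    endloop
  endfacet
  facet normal 0.7399 0.0303 0.6720
    outer loop
      vertex 22.26 7.53 0.00
      vertex 21.90 16.31 0.00
      vertex 11.48 11.48 11.69
    endloop
  endfacet
endsolid part

The G0 Z moves step by Δz≈1.67 mm. The G1 loops shrink linearly with z, so the solid tapers from its base footprint up to z≈11.7. Closing with a flat bottom cap and the tapered top and triangulating gives 14 facets — a regular 8-sided pyramid, base circumscribed radius ≈ 11.5 mm, apex at z ≈ 11.7 mm.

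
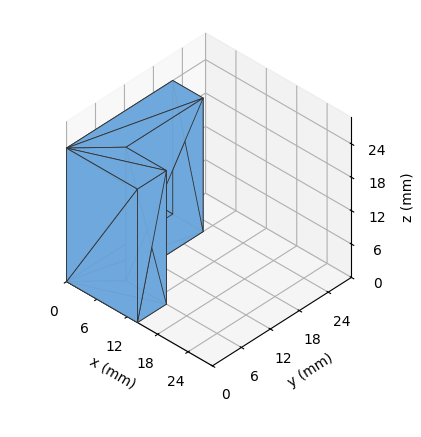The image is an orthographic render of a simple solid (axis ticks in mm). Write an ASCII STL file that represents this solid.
Reading the render: the shape is an L-shaped prism: outer 14 × 22 mm, arm thicknesses ≈ 6 mm (horizontal) and 6 mm (vertical), extruded 24 mm in z (dimensions read to the nearest mm from the axis ticks). For the STL, each face is triangulated and given an outward normal.

solid part
  facet normal 0.0000 0.0000 -1.0000
    outer loop
      vertex 14.000 6.000 0.000
      vertex 14.000 0.000 0.000
      vertex 0.000 0.000 0.000
    endloop
  endfacet
  facet normal 0.0000 0.0000 -1.0000
    outer loop
      vertex 6.000 6.000 0.000
      vertex 14.000 6.000 0.000
      vertex 0.000 0.000 0.000
    endloop
  endfacet
  facet normal 0.0000 0.0000 -1.0000
    outer loop
      vertex 6.000 22.000 0.000
      vertex 6.000 6.000 0.000
      vertex 0.000 0.000 0.000
    endloop
  endfacet
  facet normal 0.0000 0.0000 -1.0000
    outer loop
      vertex 0.000 22.000 0.000
      vertex 6.000 22.000 0.000
      vertex 0.000 0.000 0.000
    endloop
  endfacet
  facet normal 0.0000 0.0000 1.0000
    outer loop
      vertex 0.000 0.000 24.000
      vertex 14.000 0.000 24.000
      vertex 14.000 6.000 24.000
    endloop
  endfacet
  facet normal 0.0000 0.0000 1.0000
    outer loop
      vertex 0.000 0.000 24.000
      vertex 14.000 6.000 24.000
      vertex 6.000 6.000 24.000
    endloop
  endfacet
  facet normal 0.0000 0.0000 1.0000
    outer loop
      vertex 0.000 0.000 24.000
      vertex 6.000 6.000 24.000
      vertex 6.000 22.000 24.000
    endloop
  endfacet
  facet normal 0.0000 0.0000 1.0000
    outer loop
      vertex 0.000 0.000 24.000
      vertex 6.000 22.000 24.000
      vertex 0.000 22.000 24.000
    endloop
  endfacet
  facet normal 0.0000 -1.0000 0.0000
    outer loop
      vertex 0.000 0.000 0.000
      vertex 14.000 0.000 0.000
      vertex 14.000 0.000 24.000
    endloop
  endfacet
  facet normal 0.0000 -1.0000 0.0000
    outer loop
      vertex 0.000 0.000 0.000
      vertex 14.000 0.000 24.000
      vertex 0.000 0.000 24.000
    endloop
  endfacet
  facet normal 1.0000 0.0000 0.0000
    outer loop
      vertex 14.000 0.000 0.000
      vertex 14.000 6.000 0.000
      vertex 14.000 6.000 24.000
    endloop
  endfacet
  facet normal 1.0000 0.0000 0.0000
    outer loop
      vertex 14.000 0.000 0.000
      vertex 14.000 6.000 24.000
      vertex 14.000 0.000 24.000
    endloop
  endfacet
  facet normal 0.0000 1.0000 0.0000
    outer loop
      vertex 14.000 6.000 0.000
      vertex 6.000 6.000 0.000
      vertex 6.000 6.000 24.000
    endloop
  endfacet
  facet normal 0.0000 1.0000 0.0000
    outer loop
      vertex 14.000 6.000 0.000
      vertex 6.000 6.000 24.000
      vertex 14.000 6.000 24.000
    endloop
  endfacet
  facet normal 1.0000 0.0000 0.0000
    outer loop
      vertex 6.000 6.000 0.000
      vertex 6.000 22.000 0.000
      vertex 6.000 22.000 24.000
    endloop
  endfacet
  facet normal 1.0000 0.0000 0.0000
    outer loop
      vertex 6.000 6.000 0.000
      vertex 6.000 22.000 24.000
      vertex 6.000 6.000 24.000
    endloop
  endfacet
  facet normal 0.0000 1.0000 0.0000
    outer loop
      vertex 6.000 22.000 0.000
      vertex 0.000 22.000 0.000
      vertex 0.000 22.000 24.000
    endloop
  endfacet
  facet normal 0.0000 1.0000 0.0000
    outer loop
      vertex 6.000 22.000 0.000
      vertex 0.000 22.000 24.000
      vertex 6.000 22.000 24.000
    endloop
  endfacet
  facet normal -1.0000 0.0000 0.0000
    outer loop
      vertex 0.000 22.000 0.000
      vertex 0.000 0.000 0.000
      vertex 0.000 0.000 24.000
    endloop
  endfacet
  facet normal -1.0000 0.0000 0.0000
    outer loop
      vertex 0.000 22.000 0.000
      vertex 0.000 0.000 24.000
      vertex 0.000 22.000 24.000
    endloop
  endfacet
endsolid part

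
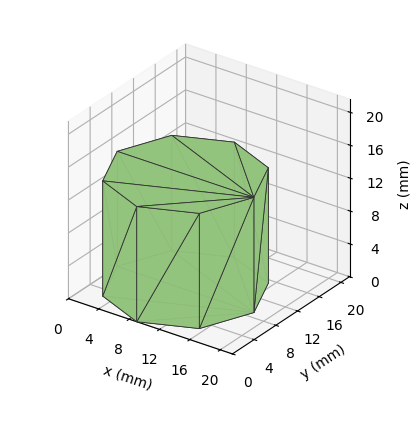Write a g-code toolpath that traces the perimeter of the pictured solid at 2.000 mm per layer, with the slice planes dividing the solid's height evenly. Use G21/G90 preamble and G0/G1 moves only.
Reading the render: the shape is a regular 8-sided prism (a cylinder approximated with 8 flat sides), circumscribed radius ≈ 9 mm, height ≈ 14 mm (dimensions read to the nearest mm from the axis ticks). For the g-code, the solid's height is divided into equal slices at the stated Δz and each level perimeter traced with G1 moves after a G0 lift.

; perimeter-only toolpath
G21 ; units = mm
G90 ; absolute positioning
G28 ; home
; layer 1
G0 Z2.000
G0 X18.000 Y9.000
G1 X15.364 Y15.364
G1 X9.000 Y18.000
G1 X2.636 Y15.364
G1 X0.000 Y9.000
G1 X2.636 Y2.636
G1 X9.000 Y0.000
G1 X15.364 Y2.636
G1 X18.000 Y9.000
; layer 2
G0 Z4.000
G0 X18.000 Y9.000
G1 X15.364 Y15.364
G1 X9.000 Y18.000
G1 X2.636 Y15.364
G1 X0.000 Y9.000
G1 X2.636 Y2.636
G1 X9.000 Y0.000
G1 X15.364 Y2.636
G1 X18.000 Y9.000
; layer 3
G0 Z6.000
G0 X18.000 Y9.000
G1 X15.364 Y15.364
G1 X9.000 Y18.000
G1 X2.636 Y15.364
G1 X0.000 Y9.000
G1 X2.636 Y2.636
G1 X9.000 Y0.000
G1 X15.364 Y2.636
G1 X18.000 Y9.000
; layer 4
G0 Z8.000
G0 X18.000 Y9.000
G1 X15.364 Y15.364
G1 X9.000 Y18.000
G1 X2.636 Y15.364
G1 X0.000 Y9.000
G1 X2.636 Y2.636
G1 X9.000 Y0.000
G1 X15.364 Y2.636
G1 X18.000 Y9.000
; layer 5
G0 Z10.000
G0 X18.000 Y9.000
G1 X15.364 Y15.364
G1 X9.000 Y18.000
G1 X2.636 Y15.364
G1 X0.000 Y9.000
G1 X2.636 Y2.636
G1 X9.000 Y0.000
G1 X15.364 Y2.636
G1 X18.000 Y9.000
; layer 6
G0 Z12.000
G0 X18.000 Y9.000
G1 X15.364 Y15.364
G1 X9.000 Y18.000
G1 X2.636 Y15.364
G1 X0.000 Y9.000
G1 X2.636 Y2.636
G1 X9.000 Y0.000
G1 X15.364 Y2.636
G1 X18.000 Y9.000
; layer 7
G0 Z14.000
G0 X18.000 Y9.000
G1 X15.364 Y15.364
G1 X9.000 Y18.000
G1 X2.636 Y15.364
G1 X0.000 Y9.000
G1 X2.636 Y2.636
G1 X9.000 Y0.000
G1 X15.364 Y2.636
G1 X18.000 Y9.000
M2 ; end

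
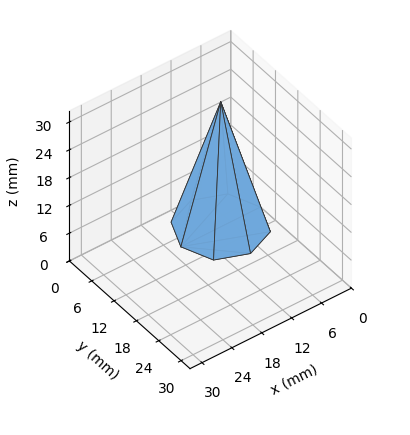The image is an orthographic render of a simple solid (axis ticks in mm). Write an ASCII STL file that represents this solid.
Reading the render: the shape is a regular 8-sided pyramid, base circumscribed radius ≈ 8 mm, apex at z ≈ 27 mm (dimensions read to the nearest mm from the axis ticks). For the STL, each face is triangulated and given an outward normal.

solid part
  facet normal 0.0000 0.0000 -1.0000
    outer loop
      vertex 8.0 16.0 0.0
      vertex 13.7 13.7 0.0
      vertex 16.0 8.0 0.0
    endloop
  endfacet
  facet normal 0.0000 0.0000 -1.0000
    outer loop
      vertex 2.3 13.7 0.0
      vertex 8.0 16.0 0.0
      vertex 16.0 8.0 0.0
    endloop
  endfacet
  facet normal 0.0000 0.0000 -1.0000
    outer loop
      vertex 0.0 8.0 0.0
      vertex 2.3 13.7 0.0
      vertex 16.0 8.0 0.0
    endloop
  endfacet
  facet normal 0.0000 0.0000 -1.0000
    outer loop
      vertex 2.3 2.3 0.0
      vertex 0.0 8.0 0.0
      vertex 16.0 8.0 0.0
    endloop
  endfacet
  facet normal 0.0000 0.0000 -1.0000
    outer loop
      vertex 8.0 0.0 0.0
      vertex 2.3 2.3 0.0
      vertex 16.0 8.0 0.0
    endloop
  endfacet
  facet normal 0.0000 0.0000 -1.0000
    outer loop
      vertex 13.7 2.3 0.0
      vertex 8.0 0.0 0.0
      vertex 16.0 8.0 0.0
    endloop
  endfacet
  facet normal 0.8942 0.3608 0.2650
    outer loop
      vertex 16.0 8.0 0.0
      vertex 13.7 13.7 0.0
      vertex 8.0 8.0 27.0
    endloop
  endfacet
  facet normal 0.3608 0.8942 0.2650
    outer loop
      vertex 13.7 13.7 0.0
      vertex 8.0 16.0 0.0
      vertex 8.0 8.0 27.0
    endloop
  endfacet
  facet normal -0.3608 0.8942 0.2650
    outer loop
      vertex 8.0 16.0 0.0
      vertex 2.3 13.7 0.0
      vertex 8.0 8.0 27.0
    endloop
  endfacet
  facet normal -0.8942 0.3608 0.2650
    outer loop
      vertex 2.3 13.7 0.0
      vertex 0.0 8.0 0.0
      vertex 8.0 8.0 27.0
    endloop
  endfacet
  facet normal -0.8942 -0.3608 0.2650
    outer loop
      vertex 0.0 8.0 0.0
      vertex 2.3 2.3 0.0
      vertex 8.0 8.0 27.0
    endloop
  endfacet
  facet normal -0.3608 -0.8942 0.2650
    outer loop
      vertex 2.3 2.3 0.0
      vertex 8.0 0.0 0.0
      vertex 8.0 8.0 27.0
    endloop
  endfacet
  facet normal 0.3608 -0.8942 0.2650
    outer loop
      vertex 8.0 0.0 0.0
      vertex 13.7 2.3 0.0
      vertex 8.0 8.0 27.0
    endloop
  endfacet
  facet normal 0.8942 -0.3608 0.2650
    outer loop
      vertex 13.7 2.3 0.0
      vertex 16.0 8.0 0.0
      vertex 8.0 8.0 27.0
    endloop
  endfacet
endsolid part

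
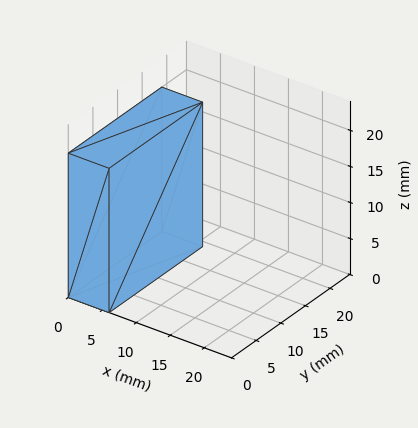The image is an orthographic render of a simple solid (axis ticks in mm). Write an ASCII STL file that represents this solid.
Reading the render: the shape is a rectangular box, roughly 6 × 19 mm footprint and 20 mm tall (dimensions read to the nearest mm from the axis ticks). For the STL, each face is triangulated and given an outward normal.

solid part
  facet normal 0.0000 0.0000 -1.0000
    outer loop
      vertex 6.000 19.000 0.000
      vertex 6.000 0.000 0.000
      vertex 0.000 0.000 0.000
    endloop
  endfacet
  facet normal 0.0000 0.0000 -1.0000
    outer loop
      vertex 0.000 19.000 0.000
      vertex 6.000 19.000 0.000
      vertex 0.000 0.000 0.000
    endloop
  endfacet
  facet normal 0.0000 0.0000 1.0000
    outer loop
      vertex 0.000 0.000 20.000
      vertex 6.000 0.000 20.000
      vertex 6.000 19.000 20.000
    endloop
  endfacet
  facet normal 0.0000 0.0000 1.0000
    outer loop
      vertex 0.000 0.000 20.000
      vertex 6.000 19.000 20.000
      vertex 0.000 19.000 20.000
    endloop
  endfacet
  facet normal 0.0000 -1.0000 0.0000
    outer loop
      vertex 0.000 0.000 0.000
      vertex 6.000 0.000 0.000
      vertex 6.000 0.000 20.000
    endloop
  endfacet
  facet normal 0.0000 -1.0000 0.0000
    outer loop
      vertex 0.000 0.000 0.000
      vertex 6.000 0.000 20.000
      vertex 0.000 0.000 20.000
    endloop
  endfacet
  facet normal 0.0000 1.0000 0.0000
    outer loop
      vertex 6.000 19.000 20.000
      vertex 6.000 19.000 0.000
      vertex 0.000 19.000 0.000
    endloop
  endfacet
  facet normal 0.0000 1.0000 0.0000
    outer loop
      vertex 0.000 19.000 20.000
      vertex 6.000 19.000 20.000
      vertex 0.000 19.000 0.000
    endloop
  endfacet
  facet normal -1.0000 0.0000 0.0000
    outer loop
      vertex 0.000 19.000 20.000
      vertex 0.000 19.000 0.000
      vertex 0.000 0.000 0.000
    endloop
  endfacet
  facet normal -1.0000 0.0000 0.0000
    outer loop
      vertex 0.000 0.000 20.000
      vertex 0.000 19.000 20.000
      vertex 0.000 0.000 0.000
    endloop
  endfacet
  facet normal 1.0000 0.0000 0.0000
    outer loop
      vertex 6.000 0.000 0.000
      vertex 6.000 19.000 0.000
      vertex 6.000 19.000 20.000
    endloop
  endfacet
  facet normal 1.0000 0.0000 0.0000
    outer loop
      vertex 6.000 0.000 0.000
      vertex 6.000 19.000 20.000
      vertex 6.000 0.000 20.000
    endloop
  endfacet
endsolid part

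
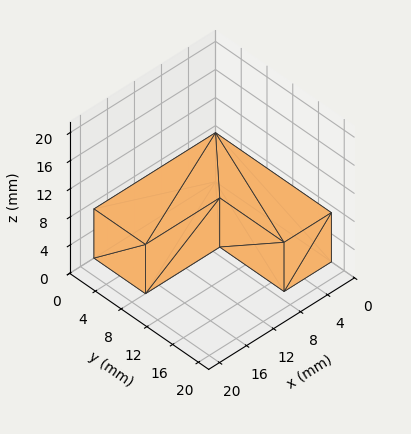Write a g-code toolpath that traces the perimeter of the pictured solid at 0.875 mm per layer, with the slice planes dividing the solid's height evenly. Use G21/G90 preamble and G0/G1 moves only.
Reading the render: the shape is an L-shaped prism: outer 18 × 18 mm, arm thicknesses ≈ 8 mm (horizontal) and 7 mm (vertical), extruded 7 mm in z (dimensions read to the nearest mm from the axis ticks). For the g-code, the solid's height is divided into equal slices at the stated Δz and each level perimeter traced with G1 moves after a G0 lift.

; perimeter-only toolpath
G21 ; units = mm
G90 ; absolute positioning
G28 ; home
; layer 1
G0 Z0.875
G0 X0.000 Y0.000
G1 X18.000 Y0.000
G1 X18.000 Y8.000
G1 X7.000 Y8.000
G1 X7.000 Y18.000
G1 X0.000 Y18.000
G1 X0.000 Y0.000
; layer 2
G0 Z1.750
G0 X0.000 Y0.000
G1 X18.000 Y0.000
G1 X18.000 Y8.000
G1 X7.000 Y8.000
G1 X7.000 Y18.000
G1 X0.000 Y18.000
G1 X0.000 Y0.000
; layer 3
G0 Z2.625
G0 X0.000 Y0.000
G1 X18.000 Y0.000
G1 X18.000 Y8.000
G1 X7.000 Y8.000
G1 X7.000 Y18.000
G1 X0.000 Y18.000
G1 X0.000 Y0.000
; layer 4
G0 Z3.500
G0 X0.000 Y0.000
G1 X18.000 Y0.000
G1 X18.000 Y8.000
G1 X7.000 Y8.000
G1 X7.000 Y18.000
G1 X0.000 Y18.000
G1 X0.000 Y0.000
; layer 5
G0 Z4.375
G0 X0.000 Y0.000
G1 X18.000 Y0.000
G1 X18.000 Y8.000
G1 X7.000 Y8.000
G1 X7.000 Y18.000
G1 X0.000 Y18.000
G1 X0.000 Y0.000
; layer 6
G0 Z5.250
G0 X0.000 Y0.000
G1 X18.000 Y0.000
G1 X18.000 Y8.000
G1 X7.000 Y8.000
G1 X7.000 Y18.000
G1 X0.000 Y18.000
G1 X0.000 Y0.000
; layer 7
G0 Z6.125
G0 X0.000 Y0.000
G1 X18.000 Y0.000
G1 X18.000 Y8.000
G1 X7.000 Y8.000
G1 X7.000 Y18.000
G1 X0.000 Y18.000
G1 X0.000 Y0.000
; layer 8
G0 Z7.000
G0 X0.000 Y0.000
G1 X18.000 Y0.000
G1 X18.000 Y8.000
G1 X7.000 Y8.000
G1 X7.000 Y18.000
G1 X0.000 Y18.000
G1 X0.000 Y0.000
M2 ; end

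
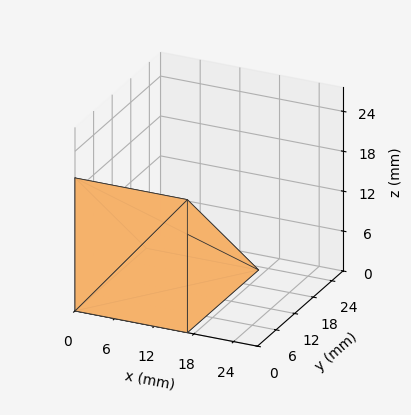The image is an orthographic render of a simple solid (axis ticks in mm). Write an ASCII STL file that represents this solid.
Reading the render: the shape is a wedge (ramp): 17 × 23 mm base, rising to 20 mm along the y=0 edge and sloping linearly to z=0 at y=23 (dimensions read to the nearest mm from the axis ticks). For the STL, each face is triangulated and given an outward normal.

solid part
  facet normal 0.0000 0.0000 -1.0000
    outer loop
      vertex 17.00 23.00 0.00
      vertex 17.00 0.00 0.00
      vertex 0.00 0.00 0.00
    endloop
  endfacet
  facet normal 0.0000 0.0000 -1.0000
    outer loop
      vertex 0.00 23.00 0.00
      vertex 17.00 23.00 0.00
      vertex 0.00 0.00 0.00
    endloop
  endfacet
  facet normal 0.0000 -1.0000 0.0000
    outer loop
      vertex 0.00 0.00 0.00
      vertex 17.00 0.00 0.00
      vertex 17.00 0.00 20.00
    endloop
  endfacet
  facet normal 0.0000 -1.0000 0.0000
    outer loop
      vertex 0.00 0.00 0.00
      vertex 17.00 0.00 20.00
      vertex 0.00 0.00 20.00
    endloop
  endfacet
  facet normal 0.0000 0.6562 0.7546
    outer loop
      vertex 0.00 0.00 20.00
      vertex 17.00 0.00 20.00
      vertex 17.00 23.00 0.00
    endloop
  endfacet
  facet normal 0.0000 0.6562 0.7546
    outer loop
      vertex 0.00 0.00 20.00
      vertex 17.00 23.00 0.00
      vertex 0.00 23.00 0.00
    endloop
  endfacet
  facet normal -1.0000 0.0000 0.0000
    outer loop
      vertex 0.00 0.00 20.00
      vertex 0.00 23.00 0.00
      vertex 0.00 0.00 0.00
    endloop
  endfacet
  facet normal 1.0000 0.0000 0.0000
    outer loop
      vertex 17.00 0.00 0.00
      vertex 17.00 23.00 0.00
      vertex 17.00 0.00 20.00
    endloop
  endfacet
endsolid part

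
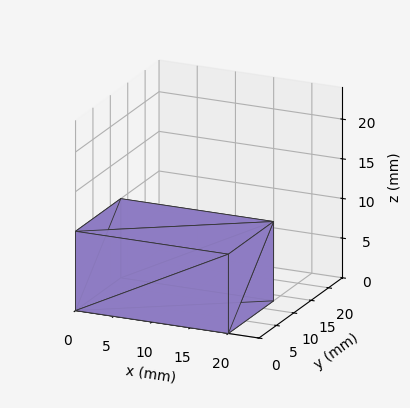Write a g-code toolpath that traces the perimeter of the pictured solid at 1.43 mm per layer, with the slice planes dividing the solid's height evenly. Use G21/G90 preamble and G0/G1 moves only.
Reading the render: the shape is a rectangular box, roughly 20 × 13 mm footprint and 10 mm tall (dimensions read to the nearest mm from the axis ticks). For the g-code, the solid's height is divided into equal slices at the stated Δz and each level perimeter traced with G1 moves after a G0 lift.

; perimeter-only toolpath
G21 ; units = mm
G90 ; absolute positioning
G28 ; home
; layer 1
G0 Z1.43
G0 X0.00 Y0.00
G1 X20.00 Y0.00
G1 X20.00 Y13.00
G1 X0.00 Y13.00
G1 X0.00 Y0.00
; layer 2
G0 Z2.86
G0 X0.00 Y0.00
G1 X20.00 Y0.00
G1 X20.00 Y13.00
G1 X0.00 Y13.00
G1 X0.00 Y0.00
; layer 3
G0 Z4.29
G0 X0.00 Y0.00
G1 X20.00 Y0.00
G1 X20.00 Y13.00
G1 X0.00 Y13.00
G1 X0.00 Y0.00
; layer 4
G0 Z5.71
G0 X0.00 Y0.00
G1 X20.00 Y0.00
G1 X20.00 Y13.00
G1 X0.00 Y13.00
G1 X0.00 Y0.00
; layer 5
G0 Z7.14
G0 X0.00 Y0.00
G1 X20.00 Y0.00
G1 X20.00 Y13.00
G1 X0.00 Y13.00
G1 X0.00 Y0.00
; layer 6
G0 Z8.57
G0 X0.00 Y0.00
G1 X20.00 Y0.00
G1 X20.00 Y13.00
G1 X0.00 Y13.00
G1 X0.00 Y0.00
; layer 7
G0 Z10.00
G0 X0.00 Y0.00
G1 X20.00 Y0.00
G1 X20.00 Y13.00
G1 X0.00 Y13.00
G1 X0.00 Y0.00
M2 ; end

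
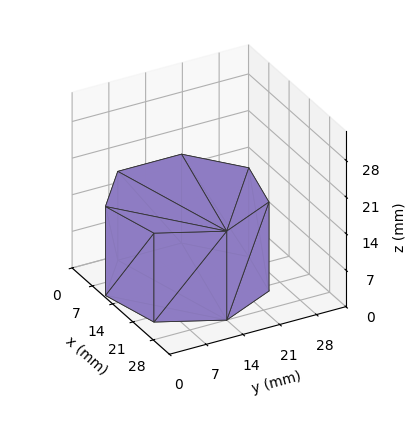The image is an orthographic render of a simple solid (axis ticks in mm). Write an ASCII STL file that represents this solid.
Reading the render: the shape is a regular 7-sided prism (a cylinder approximated with 7 flat sides), circumscribed radius ≈ 14 mm, height ≈ 17 mm (dimensions read to the nearest mm from the axis ticks). For the STL, each face is triangulated and given an outward normal.

solid part
  facet normal 0.0000 0.0000 -1.0000
    outer loop
      vertex 10.88 27.65 0.00
      vertex 22.73 24.95 0.00
      vertex 28.00 14.00 0.00
    endloop
  endfacet
  facet normal 0.0000 0.0000 -1.0000
    outer loop
      vertex 1.39 20.07 0.00
      vertex 10.88 27.65 0.00
      vertex 28.00 14.00 0.00
    endloop
  endfacet
  facet normal 0.0000 0.0000 -1.0000
    outer loop
      vertex 1.39 7.93 0.00
      vertex 1.39 20.07 0.00
      vertex 28.00 14.00 0.00
    endloop
  endfacet
  facet normal 0.0000 0.0000 -1.0000
    outer loop
      vertex 10.88 0.35 0.00
      vertex 1.39 7.93 0.00
      vertex 28.00 14.00 0.00
    endloop
  endfacet
  facet normal 0.0000 0.0000 -1.0000
    outer loop
      vertex 22.73 3.05 0.00
      vertex 10.88 0.35 0.00
      vertex 28.00 14.00 0.00
    endloop
  endfacet
  facet normal 0.0000 0.0000 1.0000
    outer loop
      vertex 28.00 14.00 17.00
      vertex 22.73 24.95 17.00
      vertex 10.88 27.65 17.00
    endloop
  endfacet
  facet normal 0.0000 0.0000 1.0000
    outer loop
      vertex 28.00 14.00 17.00
      vertex 10.88 27.65 17.00
      vertex 1.39 20.07 17.00
    endloop
  endfacet
  facet normal 0.0000 0.0000 1.0000
    outer loop
      vertex 28.00 14.00 17.00
      vertex 1.39 20.07 17.00
      vertex 1.39 7.93 17.00
    endloop
  endfacet
  facet normal 0.0000 0.0000 1.0000
    outer loop
      vertex 28.00 14.00 17.00
      vertex 1.39 7.93 17.00
      vertex 10.88 0.35 17.00
    endloop
  endfacet
  facet normal 0.0000 0.0000 1.0000
    outer loop
      vertex 28.00 14.00 17.00
      vertex 10.88 0.35 17.00
      vertex 22.73 3.05 17.00
    endloop
  endfacet
  facet normal 0.9011 0.4337 0.0000
    outer loop
      vertex 28.00 14.00 0.00
      vertex 22.73 24.95 0.00
      vertex 22.73 24.95 17.00
    endloop
  endfacet
  facet normal 0.9011 0.4337 0.0000
    outer loop
      vertex 28.00 14.00 0.00
      vertex 22.73 24.95 17.00
      vertex 28.00 14.00 17.00
    endloop
  endfacet
  facet normal 0.2222 0.9750 0.0000
    outer loop
      vertex 22.73 24.95 0.00
      vertex 10.88 27.65 0.00
      vertex 10.88 27.65 17.00
    endloop
  endfacet
  facet normal 0.2222 0.9750 0.0000
    outer loop
      vertex 22.73 24.95 0.00
      vertex 10.88 27.65 17.00
      vertex 22.73 24.95 17.00
    endloop
  endfacet
  facet normal -0.6241 0.7814 0.0000
    outer loop
      vertex 10.88 27.65 0.00
      vertex 1.39 20.07 0.00
      vertex 1.39 20.07 17.00
    endloop
  endfacet
  facet normal -0.6241 0.7814 0.0000
    outer loop
      vertex 10.88 27.65 0.00
      vertex 1.39 20.07 17.00
      vertex 10.88 27.65 17.00
    endloop
  endfacet
  facet normal -1.0000 0.0000 0.0000
    outer loop
      vertex 1.39 20.07 0.00
      vertex 1.39 7.93 0.00
      vertex 1.39 7.93 17.00
    endloop
  endfacet
  facet normal -1.0000 0.0000 0.0000
    outer loop
      vertex 1.39 20.07 0.00
      vertex 1.39 7.93 17.00
      vertex 1.39 20.07 17.00
    endloop
  endfacet
  facet normal -0.6241 -0.7814 0.0000
    outer loop
      vertex 1.39 7.93 0.00
      vertex 10.88 0.35 0.00
      vertex 10.88 0.35 17.00
    endloop
  endfacet
  facet normal -0.6241 -0.7814 0.0000
    outer loop
      vertex 1.39 7.93 0.00
      vertex 10.88 0.35 17.00
      vertex 1.39 7.93 17.00
    endloop
  endfacet
  facet normal 0.2222 -0.9750 0.0000
    outer loop
      vertex 10.88 0.35 0.00
      vertex 22.73 3.05 0.00
      vertex 22.73 3.05 17.00
    endloop
  endfacet
  facet normal 0.2222 -0.9750 0.0000
    outer loop
      vertex 10.88 0.35 0.00
      vertex 22.73 3.05 17.00
      vertex 10.88 0.35 17.00
    endloop
  endfacet
  facet normal 0.9011 -0.4337 0.0000
    outer loop
      vertex 22.73 3.05 0.00
      vertex 28.00 14.00 0.00
      vertex 28.00 14.00 17.00
    endloop
  endfacet
  facet normal 0.9011 -0.4337 0.0000
    outer loop
      vertex 22.73 3.05 0.00
      vertex 28.00 14.00 17.00
      vertex 22.73 3.05 17.00
    endloop
  endfacet
endsolid part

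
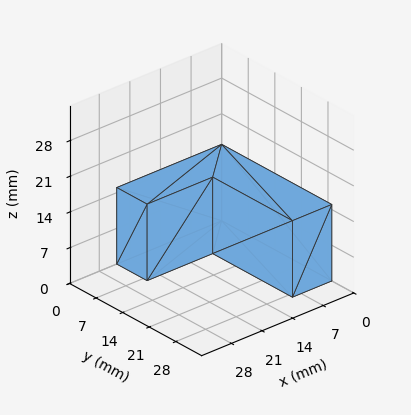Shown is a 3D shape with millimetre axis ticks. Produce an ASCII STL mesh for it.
Reading the render: the shape is an L-shaped prism: outer 24 × 29 mm, arm thicknesses ≈ 8 mm (horizontal) and 9 mm (vertical), extruded 15 mm in z (dimensions read to the nearest mm from the axis ticks). For the STL, each face is triangulated and given an outward normal.

solid part
  facet normal 0.0000 0.0000 -1.0000
    outer loop
      vertex 24.000 8.000 0.000
      vertex 24.000 0.000 0.000
      vertex 0.000 0.000 0.000
    endloop
  endfacet
  facet normal 0.0000 0.0000 -1.0000
    outer loop
      vertex 9.000 8.000 0.000
      vertex 24.000 8.000 0.000
      vertex 0.000 0.000 0.000
    endloop
  endfacet
  facet normal 0.0000 0.0000 -1.0000
    outer loop
      vertex 9.000 29.000 0.000
      vertex 9.000 8.000 0.000
      vertex 0.000 0.000 0.000
    endloop
  endfacet
  facet normal 0.0000 0.0000 -1.0000
    outer loop
      vertex 0.000 29.000 0.000
      vertex 9.000 29.000 0.000
      vertex 0.000 0.000 0.000
    endloop
  endfacet
  facet normal 0.0000 0.0000 1.0000
    outer loop
      vertex 0.000 0.000 15.000
      vertex 24.000 0.000 15.000
      vertex 24.000 8.000 15.000
    endloop
  endfacet
  facet normal 0.0000 0.0000 1.0000
    outer loop
      vertex 0.000 0.000 15.000
      vertex 24.000 8.000 15.000
      vertex 9.000 8.000 15.000
    endloop
  endfacet
  facet normal 0.0000 0.0000 1.0000
    outer loop
      vertex 0.000 0.000 15.000
      vertex 9.000 8.000 15.000
      vertex 9.000 29.000 15.000
    endloop
  endfacet
  facet normal 0.0000 0.0000 1.0000
    outer loop
      vertex 0.000 0.000 15.000
      vertex 9.000 29.000 15.000
      vertex 0.000 29.000 15.000
    endloop
  endfacet
  facet normal 0.0000 -1.0000 0.0000
    outer loop
      vertex 0.000 0.000 0.000
      vertex 24.000 0.000 0.000
      vertex 24.000 0.000 15.000
    endloop
  endfacet
  facet normal 0.0000 -1.0000 0.0000
    outer loop
      vertex 0.000 0.000 0.000
      vertex 24.000 0.000 15.000
      vertex 0.000 0.000 15.000
    endloop
  endfacet
  facet normal 1.0000 0.0000 0.0000
    outer loop
      vertex 24.000 0.000 0.000
      vertex 24.000 8.000 0.000
      vertex 24.000 8.000 15.000
    endloop
  endfacet
  facet normal 1.0000 0.0000 0.0000
    outer loop
      vertex 24.000 0.000 0.000
      vertex 24.000 8.000 15.000
      vertex 24.000 0.000 15.000
    endloop
  endfacet
  facet normal 0.0000 1.0000 0.0000
    outer loop
      vertex 24.000 8.000 0.000
      vertex 9.000 8.000 0.000
      vertex 9.000 8.000 15.000
    endloop
  endfacet
  facet normal 0.0000 1.0000 0.0000
    outer loop
      vertex 24.000 8.000 0.000
      vertex 9.000 8.000 15.000
      vertex 24.000 8.000 15.000
    endloop
  endfacet
  facet normal 1.0000 0.0000 0.0000
    outer loop
      vertex 9.000 8.000 0.000
      vertex 9.000 29.000 0.000
      vertex 9.000 29.000 15.000
    endloop
  endfacet
  facet normal 1.0000 0.0000 0.0000
    outer loop
      vertex 9.000 8.000 0.000
      vertex 9.000 29.000 15.000
      vertex 9.000 8.000 15.000
    endloop
  endfacet
  facet normal 0.0000 1.0000 0.0000
    outer loop
      vertex 9.000 29.000 0.000
      vertex 0.000 29.000 0.000
      vertex 0.000 29.000 15.000
    endloop
  endfacet
  facet normal 0.0000 1.0000 0.0000
    outer loop
      vertex 9.000 29.000 0.000
      vertex 0.000 29.000 15.000
      vertex 9.000 29.000 15.000
    endloop
  endfacet
  facet normal -1.0000 0.0000 0.0000
    outer loop
      vertex 0.000 29.000 0.000
      vertex 0.000 0.000 0.000
      vertex 0.000 0.000 15.000
    endloop
  endfacet
  facet normal -1.0000 0.0000 0.0000
    outer loop
      vertex 0.000 29.000 0.000
      vertex 0.000 0.000 15.000
      vertex 0.000 29.000 15.000
    endloop
  endfacet
endsolid part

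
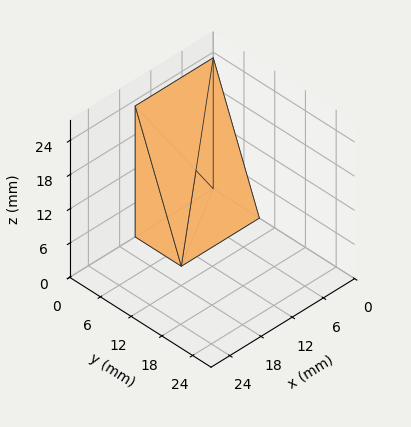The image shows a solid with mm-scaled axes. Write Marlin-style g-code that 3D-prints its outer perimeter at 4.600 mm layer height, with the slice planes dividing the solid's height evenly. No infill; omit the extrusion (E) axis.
Reading the render: the shape is a wedge (ramp): 15 × 9 mm base, rising to 23 mm along the y=0 edge and sloping linearly to z=0 at y=9 (dimensions read to the nearest mm from the axis ticks). For the g-code, the solid's height is divided into equal slices at the stated Δz and each level perimeter traced with G1 moves after a G0 lift.

; perimeter-only toolpath
G21 ; units = mm
G90 ; absolute positioning
G28 ; home
; layer 1
G0 Z4.600
G0 X0.000 Y0.000
G1 X15.000 Y0.000
G1 X15.000 Y7.200
G1 X0.000 Y7.200
G1 X0.000 Y0.000
; layer 2
G0 Z9.200
G0 X0.000 Y0.000
G1 X15.000 Y0.000
G1 X15.000 Y5.400
G1 X0.000 Y5.400
G1 X0.000 Y0.000
; layer 3
G0 Z13.800
G0 X0.000 Y0.000
G1 X15.000 Y0.000
G1 X15.000 Y3.600
G1 X0.000 Y3.600
G1 X0.000 Y0.000
; layer 4
G0 Z18.400
G0 X0.000 Y0.000
G1 X15.000 Y0.000
G1 X15.000 Y1.800
G1 X0.000 Y1.800
G1 X0.000 Y0.000
M2 ; end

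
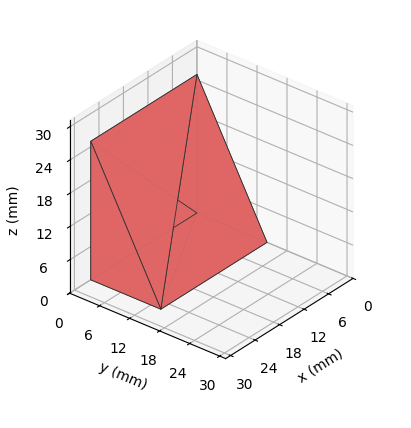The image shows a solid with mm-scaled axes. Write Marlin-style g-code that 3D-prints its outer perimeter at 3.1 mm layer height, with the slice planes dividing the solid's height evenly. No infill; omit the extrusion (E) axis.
Reading the render: the shape is a wedge (ramp): 26 × 14 mm base, rising to 25 mm along the y=0 edge and sloping linearly to z=0 at y=14 (dimensions read to the nearest mm from the axis ticks). For the g-code, the solid's height is divided into equal slices at the stated Δz and each level perimeter traced with G1 moves after a G0 lift.

; perimeter-only toolpath
G21 ; units = mm
G90 ; absolute positioning
G28 ; home
; layer 1
G0 Z3.1
G0 X0.0 Y0.0
G1 X26.0 Y0.0
G1 X26.0 Y12.2
G1 X0.0 Y12.2
G1 X0.0 Y0.0
; layer 2
G0 Z6.2
G0 X0.0 Y0.0
G1 X26.0 Y0.0
G1 X26.0 Y10.5
G1 X0.0 Y10.5
G1 X0.0 Y0.0
; layer 3
G0 Z9.4
G0 X0.0 Y0.0
G1 X26.0 Y0.0
G1 X26.0 Y8.8
G1 X0.0 Y8.8
G1 X0.0 Y0.0
; layer 4
G0 Z12.5
G0 X0.0 Y0.0
G1 X26.0 Y0.0
G1 X26.0 Y7.0
G1 X0.0 Y7.0
G1 X0.0 Y0.0
; layer 5
G0 Z15.6
G0 X0.0 Y0.0
G1 X26.0 Y0.0
G1 X26.0 Y5.2
G1 X0.0 Y5.2
G1 X0.0 Y0.0
; layer 6
G0 Z18.8
G0 X0.0 Y0.0
G1 X26.0 Y0.0
G1 X26.0 Y3.5
G1 X0.0 Y3.5
G1 X0.0 Y0.0
; layer 7
G0 Z21.9
G0 X0.0 Y0.0
G1 X26.0 Y0.0
G1 X26.0 Y1.8
G1 X0.0 Y1.8
G1 X0.0 Y0.0
M2 ; end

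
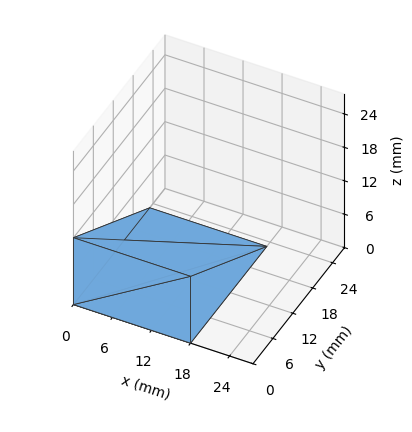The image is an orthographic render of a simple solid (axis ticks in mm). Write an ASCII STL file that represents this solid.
Reading the render: the shape is a wedge (ramp): 18 × 23 mm base, rising to 12 mm along the y=0 edge and sloping linearly to z=0 at y=23 (dimensions read to the nearest mm from the axis ticks). For the STL, each face is triangulated and given an outward normal.

solid part
  facet normal 0.0000 0.0000 -1.0000
    outer loop
      vertex 18.0 23.0 0.0
      vertex 18.0 0.0 0.0
      vertex 0.0 0.0 0.0
    endloop
  endfacet
  facet normal 0.0000 0.0000 -1.0000
    outer loop
      vertex 0.0 23.0 0.0
      vertex 18.0 23.0 0.0
      vertex 0.0 0.0 0.0
    endloop
  endfacet
  facet normal 0.0000 -1.0000 0.0000
    outer loop
      vertex 0.0 0.0 0.0
      vertex 18.0 0.0 0.0
      vertex 18.0 0.0 12.0
    endloop
  endfacet
  facet normal 0.0000 -1.0000 0.0000
    outer loop
      vertex 0.0 0.0 0.0
      vertex 18.0 0.0 12.0
      vertex 0.0 0.0 12.0
    endloop
  endfacet
  facet normal 0.0000 0.4626 0.8866
    outer loop
      vertex 0.0 0.0 12.0
      vertex 18.0 0.0 12.0
      vertex 18.0 23.0 0.0
    endloop
  endfacet
  facet normal 0.0000 0.4626 0.8866
    outer loop
      vertex 0.0 0.0 12.0
      vertex 18.0 23.0 0.0
      vertex 0.0 23.0 0.0
    endloop
  endfacet
  facet normal -1.0000 0.0000 0.0000
    outer loop
      vertex 0.0 0.0 12.0
      vertex 0.0 23.0 0.0
      vertex 0.0 0.0 0.0
    endloop
  endfacet
  facet normal 1.0000 0.0000 0.0000
    outer loop
      vertex 18.0 0.0 0.0
      vertex 18.0 23.0 0.0
      vertex 18.0 0.0 12.0
    endloop
  endfacet
endsolid part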